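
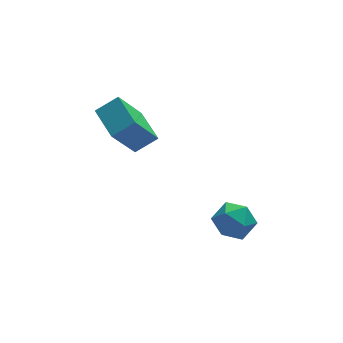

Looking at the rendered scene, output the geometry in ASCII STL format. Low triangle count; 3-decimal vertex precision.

solid 
facet normal -0.487 -0.281 0.827
outer loop
vertex 0.063 0.103 1.169
vertex -0.203 1.357 1.438
vertex -0.727 0.04 0.683
endloop
endfacet
facet normal 0.203 -0.957 -0.206
outer loop
vertex 0.143 0.543 -0.798
vertex 0.063 0.103 1.169
vertex -0.727 0.04 0.683
endloop
endfacet
facet normal -0.486 -0.281 0.828
outer loop
vertex -0.727 0.04 0.683
vertex -0.203 1.357 1.438
vertex -0.993 1.294 0.953
endloop
endfacet
facet normal -0.850 -0.068 -0.522
outer loop
vertex -0.993 1.294 0.953
vertex 0.143 0.543 -0.798
vertex -0.727 0.04 0.683
endloop
endfacet
facet normal 0.850 0.068 0.522
outer loop
vertex 0.063 0.103 1.169
vertex 0.667 1.86 -0.043
vertex -0.203 1.357 1.438
endloop
endfacet
facet normal 0.203 -0.957 -0.206
outer loop
vertex 0.933 0.606 -0.313
vertex 0.063 0.103 1.169
vertex 0.143 0.543 -0.798
endloop
endfacet
facet normal 0.850 0.068 0.522
outer loop
vertex 0.933 0.606 -0.313
vertex 0.667 1.86 -0.043
vertex 0.063 0.103 1.169
endloop
endfacet
facet normal -0.203 0.957 0.206
outer loop
vertex -0.203 1.357 1.438
vertex 0.667 1.86 -0.043
vertex -0.993 1.294 0.953
endloop
endfacet
facet normal -0.850 -0.068 -0.522
outer loop
vertex -0.123 1.797 -0.529
vertex 0.143 0.543 -0.798
vertex -0.993 1.294 0.953
endloop
endfacet
facet normal -0.203 0.957 0.206
outer loop
vertex -0.993 1.294 0.953
vertex 0.667 1.86 -0.043
vertex -0.123 1.797 -0.529
endloop
endfacet
facet normal 0.486 0.281 -0.828
outer loop
vertex -0.123 1.797 -0.529
vertex 0.933 0.606 -0.313
vertex 0.143 0.543 -0.798
endloop
endfacet
facet normal 0.486 0.281 -0.827
outer loop
vertex 0.667 1.86 -0.043
vertex 0.933 0.606 -0.313
vertex -0.123 1.797 -0.529
endloop
endfacet
facet normal 0.396 0.752 -0.527
outer loop
vertex 3.331 -1.211 -3.995
vertex 2.81 -0.704 -3.663
vertex 3.518 -0.833 -3.316
endloop
endfacet
facet normal 0.888 0.253 -0.385
outer loop
vertex 3.331 -1.211 -3.995
vertex 3.518 -0.833 -3.316
vertex 3.699 -1.606 -3.406
endloop
endfacet
facet normal 0.660 -0.365 -0.657
outer loop
vertex 3.331 -1.211 -3.995
vertex 3.699 -1.606 -3.406
vertex 3.104 -1.954 -3.81
endloop
endfacet
facet normal 0.027 -0.249 -0.968
outer loop
vertex 3.331 -1.211 -3.995
vertex 3.104 -1.954 -3.81
vertex 2.554 -1.396 -3.969
endloop
endfacet
facet normal -0.135 0.442 -0.887
outer loop
vertex 3.331 -1.211 -3.995
vertex 2.554 -1.396 -3.969
vertex 2.81 -0.704 -3.663
endloop
endfacet
facet normal 0.929 0.180 0.324
outer loop
vertex 3.699 -1.606 -3.406
vertex 3.518 -0.833 -3.316
vertex 3.406 -1.344 -2.711
endloop
endfacet
facet normal 0.134 0.987 0.094
outer loop
vertex 3.518 -0.833 -3.316
vertex 2.81 -0.704 -3.663
vertex 2.856 -0.786 -2.87
endloop
endfacet
facet normal -0.726 0.484 -0.489
outer loop
vertex 2.81 -0.704 -3.663
vertex 2.554 -1.396 -3.969
vertex 2.261 -1.134 -3.274
endloop
endfacet
facet normal -0.463 -0.633 -0.620
outer loop
vertex 2.554 -1.396 -3.969
vertex 3.104 -1.954 -3.81
vertex 2.442 -1.907 -3.364
endloop
endfacet
facet normal 0.560 -0.820 -0.117
outer loop
vertex 3.104 -1.954 -3.81
vertex 3.699 -1.606 -3.406
vertex 3.15 -2.036 -3.017
endloop
endfacet
facet normal -0.027 0.249 0.968
outer loop
vertex 2.629 -1.529 -2.685
vertex 3.406 -1.344 -2.711
vertex 2.856 -0.786 -2.87
endloop
endfacet
facet normal -0.660 0.365 0.657
outer loop
vertex 2.629 -1.529 -2.685
vertex 2.856 -0.786 -2.87
vertex 2.261 -1.134 -3.274
endloop
endfacet
facet normal -0.888 -0.253 0.385
outer loop
vertex 2.629 -1.529 -2.685
vertex 2.261 -1.134 -3.274
vertex 2.442 -1.907 -3.364
endloop
endfacet
facet normal -0.396 -0.752 0.527
outer loop
vertex 2.629 -1.529 -2.685
vertex 2.442 -1.907 -3.364
vertex 3.15 -2.036 -3.017
endloop
endfacet
facet normal 0.135 -0.442 0.887
outer loop
vertex 2.629 -1.529 -2.685
vertex 3.15 -2.036 -3.017
vertex 3.406 -1.344 -2.711
endloop
endfacet
facet normal 0.463 0.633 0.620
outer loop
vertex 2.856 -0.786 -2.87
vertex 3.406 -1.344 -2.711
vertex 3.518 -0.833 -3.316
endloop
endfacet
facet normal -0.560 0.820 0.117
outer loop
vertex 2.261 -1.134 -3.274
vertex 2.856 -0.786 -2.87
vertex 2.81 -0.704 -3.663
endloop
endfacet
facet normal -0.929 -0.180 -0.324
outer loop
vertex 2.442 -1.907 -3.364
vertex 2.261 -1.134 -3.274
vertex 2.554 -1.396 -3.969
endloop
endfacet
facet normal -0.134 -0.987 -0.094
outer loop
vertex 3.15 -2.036 -3.017
vertex 2.442 -1.907 -3.364
vertex 3.104 -1.954 -3.81
endloop
endfacet
facet normal 0.726 -0.484 0.489
outer loop
vertex 3.406 -1.344 -2.711
vertex 3.15 -2.036 -3.017
vertex 3.699 -1.606 -3.406
endloop
endfacet

endsolid


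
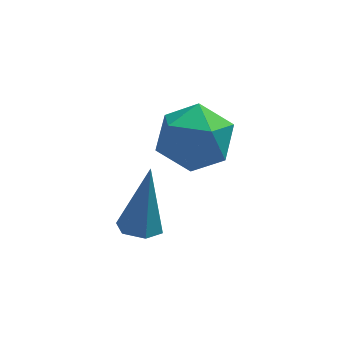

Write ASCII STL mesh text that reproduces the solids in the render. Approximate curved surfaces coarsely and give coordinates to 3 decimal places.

solid 
facet normal -0.171 -0.296 -0.940
outer loop
vertex 1.835 1.147 -3.037
vertex 1.427 0.824 -2.861
vertex 1.323 1.344 -3.006
endloop
endfacet
facet normal 0.353 0.932 -0.085
outer loop
vertex 1.835 1.147 -3.037
vertex 1.323 1.344 -3.006
vertex 1.733 1.356 -1.179
endloop
endfacet
facet normal -0.171 -0.296 -0.940
outer loop
vertex 1.323 1.344 -3.006
vertex 1.427 0.824 -2.861
vertex 0.914 1.021 -2.83
endloop
endfacet
facet normal -0.581 0.804 0.125
outer loop
vertex 1.323 1.344 -3.006
vertex 0.914 1.021 -2.83
vertex 1.733 1.356 -1.179
endloop
endfacet
facet normal -0.171 -0.298 -0.939
outer loop
vertex 0.914 1.021 -2.83
vertex 1.427 0.824 -2.861
vertex 1.018 0.501 -2.684
endloop
endfacet
facet normal -0.890 -0.051 0.452
outer loop
vertex 0.914 1.021 -2.83
vertex 1.018 0.501 -2.684
vertex 1.733 1.356 -1.179
endloop
endfacet
facet normal -0.171 -0.298 -0.939
outer loop
vertex 1.018 0.501 -2.684
vertex 1.427 0.824 -2.861
vertex 1.531 0.304 -2.715
endloop
endfacet
facet normal -0.265 -0.779 0.568
outer loop
vertex 1.018 0.501 -2.684
vertex 1.531 0.304 -2.715
vertex 1.733 1.356 -1.179
endloop
endfacet
facet normal -0.171 -0.298 -0.939
outer loop
vertex 1.531 0.304 -2.715
vertex 1.427 0.824 -2.861
vertex 1.939 0.627 -2.892
endloop
endfacet
facet normal 0.670 -0.651 0.357
outer loop
vertex 1.531 0.304 -2.715
vertex 1.939 0.627 -2.892
vertex 1.733 1.356 -1.179
endloop
endfacet
facet normal -0.171 -0.296 -0.940
outer loop
vertex 1.939 0.627 -2.892
vertex 1.427 0.824 -2.861
vertex 1.835 1.147 -3.037
endloop
endfacet
facet normal 0.978 0.204 0.031
outer loop
vertex 1.939 0.627 -2.892
vertex 1.835 1.147 -3.037
vertex 1.733 1.356 -1.179
endloop
endfacet
facet normal -0.947 0.149 0.284
outer loop
vertex 1.972 3.1 -2.234
vertex 2.259 3.022 -1.236
vertex 2.263 3.95 -1.708
endloop
endfacet
facet normal -0.811 0.483 -0.332
outer loop
vertex 1.972 3.1 -2.234
vertex 2.263 3.95 -1.708
vertex 2.581 3.81 -2.689
endloop
endfacet
facet normal -0.594 -0.006 -0.804
outer loop
vertex 1.972 3.1 -2.234
vertex 2.581 3.81 -2.689
vertex 2.774 2.796 -2.824
endloop
endfacet
facet normal -0.597 -0.642 -0.481
outer loop
vertex 1.972 3.1 -2.234
vertex 2.774 2.796 -2.824
vertex 2.575 2.309 -1.926
endloop
endfacet
facet normal -0.815 -0.547 0.192
outer loop
vertex 1.972 3.1 -2.234
vertex 2.575 2.309 -1.926
vertex 2.259 3.022 -1.236
endloop
endfacet
facet normal -0.271 0.937 -0.221
outer loop
vertex 2.581 3.81 -2.689
vertex 2.263 3.95 -1.708
vertex 3.245 4.171 -1.974
endloop
endfacet
facet normal -0.491 0.397 0.776
outer loop
vertex 2.263 3.95 -1.708
vertex 2.259 3.022 -1.236
vertex 3.046 3.684 -1.076
endloop
endfacet
facet normal -0.278 -0.729 0.626
outer loop
vertex 2.259 3.022 -1.236
vertex 2.575 2.309 -1.926
vertex 3.239 2.67 -1.211
endloop
endfacet
facet normal 0.073 -0.883 -0.463
outer loop
vertex 2.575 2.309 -1.926
vertex 2.774 2.796 -2.824
vertex 3.557 2.53 -2.192
endloop
endfacet
facet normal 0.078 0.146 -0.986
outer loop
vertex 2.774 2.796 -2.824
vertex 2.581 3.81 -2.689
vertex 3.561 3.458 -2.664
endloop
endfacet
facet normal 0.597 0.642 0.481
outer loop
vertex 3.848 3.38 -1.666
vertex 3.245 4.171 -1.974
vertex 3.046 3.684 -1.076
endloop
endfacet
facet normal 0.594 0.006 0.804
outer loop
vertex 3.848 3.38 -1.666
vertex 3.046 3.684 -1.076
vertex 3.239 2.67 -1.211
endloop
endfacet
facet normal 0.811 -0.483 0.332
outer loop
vertex 3.848 3.38 -1.666
vertex 3.239 2.67 -1.211
vertex 3.557 2.53 -2.192
endloop
endfacet
facet normal 0.947 -0.149 -0.284
outer loop
vertex 3.848 3.38 -1.666
vertex 3.557 2.53 -2.192
vertex 3.561 3.458 -2.664
endloop
endfacet
facet normal 0.815 0.547 -0.192
outer loop
vertex 3.848 3.38 -1.666
vertex 3.561 3.458 -2.664
vertex 3.245 4.171 -1.974
endloop
endfacet
facet normal -0.073 0.883 0.463
outer loop
vertex 3.046 3.684 -1.076
vertex 3.245 4.171 -1.974
vertex 2.263 3.95 -1.708
endloop
endfacet
facet normal -0.078 -0.146 0.986
outer loop
vertex 3.239 2.67 -1.211
vertex 3.046 3.684 -1.076
vertex 2.259 3.022 -1.236
endloop
endfacet
facet normal 0.271 -0.937 0.221
outer loop
vertex 3.557 2.53 -2.192
vertex 3.239 2.67 -1.211
vertex 2.575 2.309 -1.926
endloop
endfacet
facet normal 0.491 -0.397 -0.776
outer loop
vertex 3.561 3.458 -2.664
vertex 3.557 2.53 -2.192
vertex 2.774 2.796 -2.824
endloop
endfacet
facet normal 0.278 0.729 -0.626
outer loop
vertex 3.245 4.171 -1.974
vertex 3.561 3.458 -2.664
vertex 2.581 3.81 -2.689
endloop
endfacet

endsolid


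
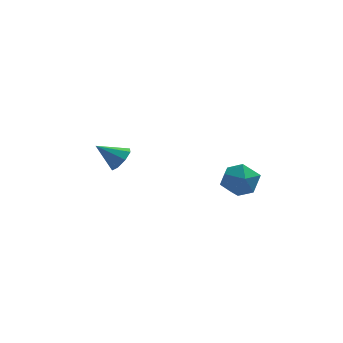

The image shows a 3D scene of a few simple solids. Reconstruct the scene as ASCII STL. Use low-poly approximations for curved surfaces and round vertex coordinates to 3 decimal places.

solid 
facet normal -0.165 0.981 0.100
outer loop
vertex 2.645 -1.922 -3.447
vertex 2.325 -2.056 -2.657
vertex 3.167 -1.904 -2.761
endloop
endfacet
facet normal 0.396 0.859 -0.324
outer loop
vertex 2.645 -1.922 -3.447
vertex 3.167 -1.904 -2.761
vertex 3.421 -2.295 -3.487
endloop
endfacet
facet normal 0.175 0.457 -0.872
outer loop
vertex 2.645 -1.922 -3.447
vertex 3.421 -2.295 -3.487
vertex 2.736 -2.689 -3.831
endloop
endfacet
facet normal -0.522 0.331 -0.786
outer loop
vertex 2.645 -1.922 -3.447
vertex 2.736 -2.689 -3.831
vertex 2.058 -2.541 -3.318
endloop
endfacet
facet normal -0.732 0.656 -0.185
outer loop
vertex 2.645 -1.922 -3.447
vertex 2.058 -2.541 -3.318
vertex 2.325 -2.056 -2.657
endloop
endfacet
facet normal 0.874 0.483 0.046
outer loop
vertex 3.421 -2.295 -3.487
vertex 3.167 -1.904 -2.761
vertex 3.582 -2.659 -2.722
endloop
endfacet
facet normal -0.032 0.680 0.732
outer loop
vertex 3.167 -1.904 -2.761
vertex 2.325 -2.056 -2.657
vertex 2.904 -2.511 -2.209
endloop
endfacet
facet normal -0.950 0.152 0.272
outer loop
vertex 2.325 -2.056 -2.657
vertex 2.058 -2.541 -3.318
vertex 2.219 -2.905 -2.553
endloop
endfacet
facet normal -0.610 -0.372 -0.699
outer loop
vertex 2.058 -2.541 -3.318
vertex 2.736 -2.689 -3.831
vertex 2.473 -3.296 -3.279
endloop
endfacet
facet normal 0.518 -0.167 -0.839
outer loop
vertex 2.736 -2.689 -3.831
vertex 3.421 -2.295 -3.487
vertex 3.315 -3.144 -3.383
endloop
endfacet
facet normal 0.522 -0.331 0.786
outer loop
vertex 2.995 -3.278 -2.593
vertex 3.582 -2.659 -2.722
vertex 2.904 -2.511 -2.209
endloop
endfacet
facet normal -0.175 -0.457 0.872
outer loop
vertex 2.995 -3.278 -2.593
vertex 2.904 -2.511 -2.209
vertex 2.219 -2.905 -2.553
endloop
endfacet
facet normal -0.396 -0.859 0.324
outer loop
vertex 2.995 -3.278 -2.593
vertex 2.219 -2.905 -2.553
vertex 2.473 -3.296 -3.279
endloop
endfacet
facet normal 0.165 -0.981 -0.100
outer loop
vertex 2.995 -3.278 -2.593
vertex 2.473 -3.296 -3.279
vertex 3.315 -3.144 -3.383
endloop
endfacet
facet normal 0.732 -0.656 0.185
outer loop
vertex 2.995 -3.278 -2.593
vertex 3.315 -3.144 -3.383
vertex 3.582 -2.659 -2.722
endloop
endfacet
facet normal 0.610 0.372 0.699
outer loop
vertex 2.904 -2.511 -2.209
vertex 3.582 -2.659 -2.722
vertex 3.167 -1.904 -2.761
endloop
endfacet
facet normal -0.518 0.167 0.839
outer loop
vertex 2.219 -2.905 -2.553
vertex 2.904 -2.511 -2.209
vertex 2.325 -2.056 -2.657
endloop
endfacet
facet normal -0.874 -0.483 -0.046
outer loop
vertex 2.473 -3.296 -3.279
vertex 2.219 -2.905 -2.553
vertex 2.058 -2.541 -3.318
endloop
endfacet
facet normal 0.032 -0.680 -0.732
outer loop
vertex 3.315 -3.144 -3.383
vertex 2.473 -3.296 -3.279
vertex 2.736 -2.689 -3.831
endloop
endfacet
facet normal 0.950 -0.152 -0.272
outer loop
vertex 3.582 -2.659 -2.722
vertex 3.315 -3.144 -3.383
vertex 3.421 -2.295 -3.487
endloop
endfacet
facet normal 0.798 0.004 -0.602
outer loop
vertex -1.52 0.61 -3.282
vertex -1.901 0.762 -3.786
vertex -1.568 1.101 -3.342
endloop
endfacet
facet normal 0.190 0.137 0.972
outer loop
vertex -1.52 0.61 -3.282
vertex -1.568 1.101 -3.342
vertex -2.899 0.758 -3.034
endloop
endfacet
facet normal 0.799 0.003 -0.602
outer loop
vertex -1.568 1.101 -3.342
vertex -1.901 0.762 -3.786
vertex -1.811 1.394 -3.663
endloop
endfacet
facet normal -0.029 0.727 0.686
outer loop
vertex -1.568 1.101 -3.342
vertex -1.811 1.394 -3.663
vertex -2.899 0.758 -3.034
endloop
endfacet
facet normal 0.799 0.003 -0.601
outer loop
vertex -1.811 1.394 -3.663
vertex -1.901 0.762 -3.786
vertex -2.106 1.317 -4.056
endloop
endfacet
facet normal -0.433 0.889 0.151
outer loop
vertex -1.811 1.394 -3.663
vertex -2.106 1.317 -4.056
vertex -2.899 0.758 -3.034
endloop
endfacet
facet normal 0.798 0.002 -0.603
outer loop
vertex -2.106 1.317 -4.056
vertex -1.901 0.762 -3.786
vertex -2.282 0.915 -4.29
endloop
endfacet
facet normal -0.785 0.530 -0.320
outer loop
vertex -2.106 1.317 -4.056
vertex -2.282 0.915 -4.29
vertex -2.899 0.758 -3.034
endloop
endfacet
facet normal 0.798 0.004 -0.602
outer loop
vertex -2.282 0.915 -4.29
vertex -1.901 0.762 -3.786
vertex -2.234 0.423 -4.23
endloop
endfacet
facet normal -0.882 -0.141 -0.451
outer loop
vertex -2.282 0.915 -4.29
vertex -2.234 0.423 -4.23
vertex -2.899 0.758 -3.034
endloop
endfacet
facet normal 0.799 0.003 -0.602
outer loop
vertex -2.234 0.423 -4.23
vertex -1.901 0.762 -3.786
vertex -1.991 0.13 -3.909
endloop
endfacet
facet normal -0.663 -0.730 -0.164
outer loop
vertex -2.234 0.423 -4.23
vertex -1.991 0.13 -3.909
vertex -2.899 0.758 -3.034
endloop
endfacet
facet normal 0.798 0.004 -0.603
outer loop
vertex -1.991 0.13 -3.909
vertex -1.901 0.762 -3.786
vertex -1.695 0.208 -3.517
endloop
endfacet
facet normal -0.258 -0.892 0.372
outer loop
vertex -1.991 0.13 -3.909
vertex -1.695 0.208 -3.517
vertex -2.899 0.758 -3.034
endloop
endfacet
facet normal 0.798 0.004 -0.602
outer loop
vertex -1.695 0.208 -3.517
vertex -1.901 0.762 -3.786
vertex -1.52 0.61 -3.282
endloop
endfacet
facet normal 0.094 -0.533 0.841
outer loop
vertex -1.695 0.208 -3.517
vertex -1.52 0.61 -3.282
vertex -2.899 0.758 -3.034
endloop
endfacet

endsolid


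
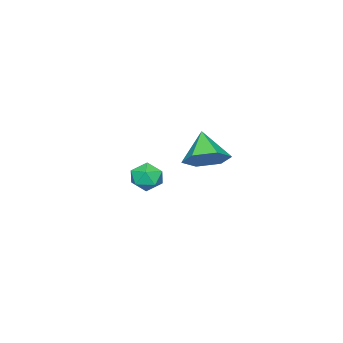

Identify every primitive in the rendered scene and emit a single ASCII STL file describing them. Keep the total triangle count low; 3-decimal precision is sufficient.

solid 
facet normal 0.517 0.466 -0.718
outer loop
vertex -1.671 -2.881 -4.192
vertex -2.197 -2.056 -4.036
vertex -1.359 -2.211 -3.533
endloop
endfacet
facet normal 0.439 -0.726 0.530
outer loop
vertex -1.671 -2.881 -4.192
vertex -1.359 -2.211 -3.533
vertex -2.983 -2.764 -2.944
endloop
endfacet
facet normal 0.517 0.465 -0.718
outer loop
vertex -1.359 -2.211 -3.533
vertex -2.197 -2.056 -4.036
vertex -1.884 -1.387 -3.377
endloop
endfacet
facet normal 0.331 0.032 0.943
outer loop
vertex -1.359 -2.211 -3.533
vertex -1.884 -1.387 -3.377
vertex -2.983 -2.764 -2.944
endloop
endfacet
facet normal 0.517 0.466 -0.718
outer loop
vertex -1.884 -1.387 -3.377
vertex -2.197 -2.056 -4.036
vertex -2.723 -1.232 -3.88
endloop
endfacet
facet normal -0.362 0.530 0.767
outer loop
vertex -1.884 -1.387 -3.377
vertex -2.723 -1.232 -3.88
vertex -2.983 -2.764 -2.944
endloop
endfacet
facet normal 0.516 0.466 -0.719
outer loop
vertex -2.723 -1.232 -3.88
vertex -2.197 -2.056 -4.036
vertex -3.036 -1.902 -4.539
endloop
endfacet
facet normal -0.947 0.269 0.177
outer loop
vertex -2.723 -1.232 -3.88
vertex -3.036 -1.902 -4.539
vertex -2.983 -2.764 -2.944
endloop
endfacet
facet normal 0.516 0.466 -0.719
outer loop
vertex -3.036 -1.902 -4.539
vertex -2.197 -2.056 -4.036
vertex -2.51 -2.726 -4.695
endloop
endfacet
facet normal -0.839 -0.490 -0.237
outer loop
vertex -3.036 -1.902 -4.539
vertex -2.51 -2.726 -4.695
vertex -2.983 -2.764 -2.944
endloop
endfacet
facet normal 0.517 0.465 -0.719
outer loop
vertex -2.51 -2.726 -4.695
vertex -2.197 -2.056 -4.036
vertex -1.671 -2.881 -4.192
endloop
endfacet
facet normal -0.146 -0.987 -0.061
outer loop
vertex -2.51 -2.726 -4.695
vertex -1.671 -2.881 -4.192
vertex -2.983 -2.764 -2.944
endloop
endfacet
facet normal 0.034 0.426 0.904
outer loop
vertex 2.43 -1.154 -2.641
vertex 2.439 -1.792 -2.341
vertex 3.045 -1.475 -2.513
endloop
endfacet
facet normal 0.351 0.839 0.417
outer loop
vertex 2.43 -1.154 -2.641
vertex 3.045 -1.475 -2.513
vertex 2.946 -1.132 -3.12
endloop
endfacet
facet normal -0.126 0.988 -0.091
outer loop
vertex 2.43 -1.154 -2.641
vertex 2.946 -1.132 -3.12
vertex 2.28 -1.236 -3.324
endloop
endfacet
facet normal -0.742 0.665 0.083
outer loop
vertex 2.43 -1.154 -2.641
vertex 2.28 -1.236 -3.324
vertex 1.967 -1.645 -2.842
endloop
endfacet
facet normal -0.641 0.319 0.698
outer loop
vertex 2.43 -1.154 -2.641
vertex 1.967 -1.645 -2.842
vertex 2.439 -1.792 -2.341
endloop
endfacet
facet normal 0.879 0.462 0.118
outer loop
vertex 2.946 -1.132 -3.12
vertex 3.045 -1.475 -2.513
vertex 3.273 -1.755 -3.118
endloop
endfacet
facet normal 0.366 -0.207 0.907
outer loop
vertex 3.045 -1.475 -2.513
vertex 2.439 -1.792 -2.341
vertex 2.96 -2.164 -2.636
endloop
endfacet
facet normal -0.726 -0.379 0.573
outer loop
vertex 2.439 -1.792 -2.341
vertex 1.967 -1.645 -2.842
vertex 2.294 -2.268 -2.84
endloop
endfacet
facet normal -0.888 0.185 -0.420
outer loop
vertex 1.967 -1.645 -2.842
vertex 2.28 -1.236 -3.324
vertex 2.195 -1.925 -3.447
endloop
endfacet
facet normal 0.105 0.704 -0.702
outer loop
vertex 2.28 -1.236 -3.324
vertex 2.946 -1.132 -3.12
vertex 2.801 -1.608 -3.619
endloop
endfacet
facet normal 0.742 -0.665 -0.083
outer loop
vertex 2.81 -2.246 -3.319
vertex 3.273 -1.755 -3.118
vertex 2.96 -2.164 -2.636
endloop
endfacet
facet normal 0.126 -0.988 0.091
outer loop
vertex 2.81 -2.246 -3.319
vertex 2.96 -2.164 -2.636
vertex 2.294 -2.268 -2.84
endloop
endfacet
facet normal -0.351 -0.839 -0.417
outer loop
vertex 2.81 -2.246 -3.319
vertex 2.294 -2.268 -2.84
vertex 2.195 -1.925 -3.447
endloop
endfacet
facet normal -0.034 -0.426 -0.904
outer loop
vertex 2.81 -2.246 -3.319
vertex 2.195 -1.925 -3.447
vertex 2.801 -1.608 -3.619
endloop
endfacet
facet normal 0.641 -0.319 -0.698
outer loop
vertex 2.81 -2.246 -3.319
vertex 2.801 -1.608 -3.619
vertex 3.273 -1.755 -3.118
endloop
endfacet
facet normal 0.888 -0.185 0.420
outer loop
vertex 2.96 -2.164 -2.636
vertex 3.273 -1.755 -3.118
vertex 3.045 -1.475 -2.513
endloop
endfacet
facet normal -0.105 -0.704 0.702
outer loop
vertex 2.294 -2.268 -2.84
vertex 2.96 -2.164 -2.636
vertex 2.439 -1.792 -2.341
endloop
endfacet
facet normal -0.879 -0.462 -0.118
outer loop
vertex 2.195 -1.925 -3.447
vertex 2.294 -2.268 -2.84
vertex 1.967 -1.645 -2.842
endloop
endfacet
facet normal -0.366 0.207 -0.907
outer loop
vertex 2.801 -1.608 -3.619
vertex 2.195 -1.925 -3.447
vertex 2.28 -1.236 -3.324
endloop
endfacet
facet normal 0.726 0.379 -0.573
outer loop
vertex 3.273 -1.755 -3.118
vertex 2.801 -1.608 -3.619
vertex 2.946 -1.132 -3.12
endloop
endfacet

endsolid


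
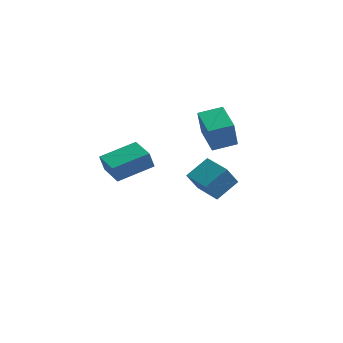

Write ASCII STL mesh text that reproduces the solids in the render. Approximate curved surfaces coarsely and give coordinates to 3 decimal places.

solid 
facet normal -0.524 -0.698 -0.488
outer loop
vertex -1.181 0.952 -3.139
vertex -2.465 1.997 -3.255
vertex -0.711 1.402 -4.287
endloop
endfacet
facet normal 0.774 -0.630 0.070
outer loop
vertex 0.085 2.463 -3.545
vertex -1.181 0.952 -3.139
vertex -0.711 1.402 -4.287
endloop
endfacet
facet normal -0.524 -0.698 -0.488
outer loop
vertex -0.711 1.402 -4.287
vertex -2.465 1.997 -3.255
vertex -1.995 2.447 -4.403
endloop
endfacet
facet normal 0.356 0.341 -0.870
outer loop
vertex -1.995 2.447 -4.403
vertex 0.085 2.463 -3.545
vertex -0.711 1.402 -4.287
endloop
endfacet
facet normal -0.356 -0.341 0.870
outer loop
vertex -1.181 0.952 -3.139
vertex -1.669 3.058 -2.513
vertex -2.465 1.997 -3.255
endloop
endfacet
facet normal 0.774 -0.630 0.070
outer loop
vertex -0.385 2.013 -2.397
vertex -1.181 0.952 -3.139
vertex 0.085 2.463 -3.545
endloop
endfacet
facet normal -0.356 -0.341 0.870
outer loop
vertex -0.385 2.013 -2.397
vertex -1.669 3.058 -2.513
vertex -1.181 0.952 -3.139
endloop
endfacet
facet normal -0.774 0.630 -0.070
outer loop
vertex -2.465 1.997 -3.255
vertex -1.669 3.058 -2.513
vertex -1.995 2.447 -4.403
endloop
endfacet
facet normal 0.356 0.341 -0.870
outer loop
vertex -1.199 3.508 -3.661
vertex 0.085 2.463 -3.545
vertex -1.995 2.447 -4.403
endloop
endfacet
facet normal -0.774 0.630 -0.070
outer loop
vertex -1.995 2.447 -4.403
vertex -1.669 3.058 -2.513
vertex -1.199 3.508 -3.661
endloop
endfacet
facet normal 0.524 0.698 0.488
outer loop
vertex -1.199 3.508 -3.661
vertex -0.385 2.013 -2.397
vertex 0.085 2.463 -3.545
endloop
endfacet
facet normal 0.524 0.698 0.488
outer loop
vertex -1.669 3.058 -2.513
vertex -0.385 2.013 -2.397
vertex -1.199 3.508 -3.661
endloop
endfacet
facet normal -0.659 0.747 -0.092
outer loop
vertex -5.17 -3.422 1.275
vertex -3.775 -2.136 1.725
vertex -4.953 -3.341 0.374
endloop
endfacet
facet normal -0.715 -0.659 -0.232
outer loop
vertex -3.945 -4.484 0.515
vertex -5.17 -3.422 1.275
vertex -4.953 -3.341 0.374
endloop
endfacet
facet normal -0.658 0.747 -0.092
outer loop
vertex -4.953 -3.341 0.374
vertex -3.775 -2.136 1.725
vertex -3.558 -2.056 0.824
endloop
endfacet
facet normal 0.233 0.086 -0.969
outer loop
vertex -3.558 -2.056 0.824
vertex -3.945 -4.484 0.515
vertex -4.953 -3.341 0.374
endloop
endfacet
facet normal -0.233 -0.086 0.969
outer loop
vertex -5.17 -3.422 1.275
vertex -2.767 -3.279 1.866
vertex -3.775 -2.136 1.725
endloop
endfacet
facet normal -0.715 -0.660 -0.231
outer loop
vertex -4.162 -4.564 1.416
vertex -5.17 -3.422 1.275
vertex -3.945 -4.484 0.515
endloop
endfacet
facet normal -0.233 -0.086 0.969
outer loop
vertex -4.162 -4.564 1.416
vertex -2.767 -3.279 1.866
vertex -5.17 -3.422 1.275
endloop
endfacet
facet normal 0.715 0.659 0.231
outer loop
vertex -3.775 -2.136 1.725
vertex -2.767 -3.279 1.866
vertex -3.558 -2.056 0.824
endloop
endfacet
facet normal 0.233 0.086 -0.969
outer loop
vertex -2.55 -3.198 0.965
vertex -3.945 -4.484 0.515
vertex -3.558 -2.056 0.824
endloop
endfacet
facet normal 0.715 0.660 0.232
outer loop
vertex -3.558 -2.056 0.824
vertex -2.767 -3.279 1.866
vertex -2.55 -3.198 0.965
endloop
endfacet
facet normal 0.659 -0.747 0.092
outer loop
vertex -2.55 -3.198 0.965
vertex -4.162 -4.564 1.416
vertex -3.945 -4.484 0.515
endloop
endfacet
facet normal 0.659 -0.747 0.091
outer loop
vertex -2.767 -3.279 1.866
vertex -4.162 -4.564 1.416
vertex -2.55 -3.198 0.965
endloop
endfacet
facet normal -0.841 -0.514 -0.169
outer loop
vertex -0.581 -0.943 2.279
vertex -1.506 0.503 2.489
vertex -0.459 -0.646 0.772
endloop
endfacet
facet normal 0.535 -0.836 -0.121
outer loop
vertex 0.626 0.017 0.991
vertex -0.581 -0.943 2.279
vertex -0.459 -0.646 0.772
endloop
endfacet
facet normal -0.841 -0.514 -0.169
outer loop
vertex -0.459 -0.646 0.772
vertex -1.506 0.503 2.489
vertex -1.385 0.801 0.983
endloop
endfacet
facet normal 0.079 0.193 -0.978
outer loop
vertex -1.385 0.801 0.983
vertex 0.626 0.017 0.991
vertex -0.459 -0.646 0.772
endloop
endfacet
facet normal -0.080 -0.193 0.978
outer loop
vertex -0.581 -0.943 2.279
vertex -0.421 1.166 2.708
vertex -1.506 0.503 2.489
endloop
endfacet
facet normal 0.534 -0.836 -0.123
outer loop
vertex 0.505 -0.281 2.497
vertex -0.581 -0.943 2.279
vertex 0.626 0.017 0.991
endloop
endfacet
facet normal -0.079 -0.193 0.978
outer loop
vertex 0.505 -0.281 2.497
vertex -0.421 1.166 2.708
vertex -0.581 -0.943 2.279
endloop
endfacet
facet normal -0.535 0.836 0.122
outer loop
vertex -1.506 0.503 2.489
vertex -0.421 1.166 2.708
vertex -1.385 0.801 0.983
endloop
endfacet
facet normal 0.079 0.193 -0.978
outer loop
vertex -0.299 1.463 1.201
vertex 0.626 0.017 0.991
vertex -1.385 0.801 0.983
endloop
endfacet
facet normal -0.534 0.836 0.122
outer loop
vertex -1.385 0.801 0.983
vertex -0.421 1.166 2.708
vertex -0.299 1.463 1.201
endloop
endfacet
facet normal 0.841 0.514 0.169
outer loop
vertex -0.299 1.463 1.201
vertex 0.505 -0.281 2.497
vertex 0.626 0.017 0.991
endloop
endfacet
facet normal 0.841 0.514 0.169
outer loop
vertex -0.421 1.166 2.708
vertex 0.505 -0.281 2.497
vertex -0.299 1.463 1.201
endloop
endfacet

endsolid


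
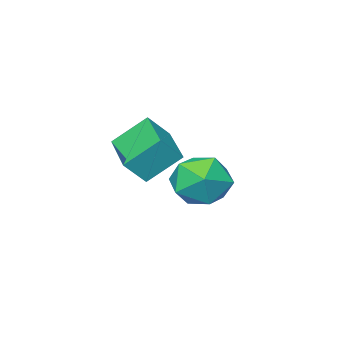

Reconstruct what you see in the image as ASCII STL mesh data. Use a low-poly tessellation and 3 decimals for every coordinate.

solid 
facet normal 0.367 0.332 0.869
outer loop
vertex -1.846 1.695 -0.603
vertex -2.782 1.132 0.007
vertex -1.714 0.516 -0.208
endloop
endfacet
facet normal 0.889 0.232 0.394
outer loop
vertex -1.846 1.695 -0.603
vertex -1.714 0.516 -0.208
vertex -1.298 0.846 -1.34
endloop
endfacet
facet normal 0.750 0.637 -0.176
outer loop
vertex -1.846 1.695 -0.603
vertex -1.298 0.846 -1.34
vertex -2.108 1.666 -1.826
endloop
endfacet
facet normal 0.142 0.988 -0.054
outer loop
vertex -1.846 1.695 -0.603
vertex -2.108 1.666 -1.826
vertex -3.025 1.843 -0.994
endloop
endfacet
facet normal -0.096 0.800 0.592
outer loop
vertex -1.846 1.695 -0.603
vertex -3.025 1.843 -0.994
vertex -2.782 1.132 0.007
endloop
endfacet
facet normal 0.872 -0.451 0.189
outer loop
vertex -1.298 0.846 -1.34
vertex -1.714 0.516 -0.208
vertex -1.895 -0.243 -1.186
endloop
endfacet
facet normal 0.026 -0.289 0.957
outer loop
vertex -1.714 0.516 -0.208
vertex -2.782 1.132 0.007
vertex -2.812 -0.066 -0.354
endloop
endfacet
facet normal -0.723 0.468 0.508
outer loop
vertex -2.782 1.132 0.007
vertex -3.025 1.843 -0.994
vertex -3.622 0.754 -0.84
endloop
endfacet
facet normal -0.338 0.773 -0.537
outer loop
vertex -3.025 1.843 -0.994
vertex -2.108 1.666 -1.826
vertex -3.206 1.084 -1.972
endloop
endfacet
facet normal 0.648 0.205 -0.734
outer loop
vertex -2.108 1.666 -1.826
vertex -1.298 0.846 -1.34
vertex -2.138 0.468 -2.187
endloop
endfacet
facet normal -0.142 -0.988 0.054
outer loop
vertex -3.074 -0.095 -1.577
vertex -1.895 -0.243 -1.186
vertex -2.812 -0.066 -0.354
endloop
endfacet
facet normal -0.750 -0.637 0.176
outer loop
vertex -3.074 -0.095 -1.577
vertex -2.812 -0.066 -0.354
vertex -3.622 0.754 -0.84
endloop
endfacet
facet normal -0.889 -0.232 -0.394
outer loop
vertex -3.074 -0.095 -1.577
vertex -3.622 0.754 -0.84
vertex -3.206 1.084 -1.972
endloop
endfacet
facet normal -0.367 -0.332 -0.869
outer loop
vertex -3.074 -0.095 -1.577
vertex -3.206 1.084 -1.972
vertex -2.138 0.468 -2.187
endloop
endfacet
facet normal 0.096 -0.800 -0.592
outer loop
vertex -3.074 -0.095 -1.577
vertex -2.138 0.468 -2.187
vertex -1.895 -0.243 -1.186
endloop
endfacet
facet normal 0.338 -0.773 0.537
outer loop
vertex -2.812 -0.066 -0.354
vertex -1.895 -0.243 -1.186
vertex -1.714 0.516 -0.208
endloop
endfacet
facet normal -0.648 -0.205 0.734
outer loop
vertex -3.622 0.754 -0.84
vertex -2.812 -0.066 -0.354
vertex -2.782 1.132 0.007
endloop
endfacet
facet normal -0.872 0.451 -0.189
outer loop
vertex -3.206 1.084 -1.972
vertex -3.622 0.754 -0.84
vertex -3.025 1.843 -0.994
endloop
endfacet
facet normal -0.026 0.289 -0.957
outer loop
vertex -2.138 0.468 -2.187
vertex -3.206 1.084 -1.972
vertex -2.108 1.666 -1.826
endloop
endfacet
facet normal 0.723 -0.468 -0.508
outer loop
vertex -1.895 -0.243 -1.186
vertex -2.138 0.468 -2.187
vertex -1.298 0.846 -1.34
endloop
endfacet
facet normal -0.648 0.204 -0.734
outer loop
vertex -0.75 1.229 1.598
vertex 0.173 3.068 1.294
vertex 0.228 0.565 0.55
endloop
endfacet
facet normal -0.444 -0.884 0.146
outer loop
vertex 0.967 0.332 1.386
vertex -0.75 1.229 1.598
vertex 0.228 0.565 0.55
endloop
endfacet
facet normal -0.648 0.204 -0.734
outer loop
vertex 0.228 0.565 0.55
vertex 0.173 3.068 1.294
vertex 1.151 2.403 0.246
endloop
endfacet
facet normal 0.618 -0.420 -0.664
outer loop
vertex 1.151 2.403 0.246
vertex 0.967 0.332 1.386
vertex 0.228 0.565 0.55
endloop
endfacet
facet normal -0.619 0.420 0.664
outer loop
vertex -0.75 1.229 1.598
vertex 0.912 2.835 2.13
vertex 0.173 3.068 1.294
endloop
endfacet
facet normal -0.444 -0.884 0.147
outer loop
vertex -0.011 0.997 2.434
vertex -0.75 1.229 1.598
vertex 0.967 0.332 1.386
endloop
endfacet
facet normal -0.619 0.420 0.664
outer loop
vertex -0.011 0.997 2.434
vertex 0.912 2.835 2.13
vertex -0.75 1.229 1.598
endloop
endfacet
facet normal 0.444 0.884 -0.146
outer loop
vertex 0.173 3.068 1.294
vertex 0.912 2.835 2.13
vertex 1.151 2.403 0.246
endloop
endfacet
facet normal 0.619 -0.420 -0.664
outer loop
vertex 1.89 2.171 1.082
vertex 0.967 0.332 1.386
vertex 1.151 2.403 0.246
endloop
endfacet
facet normal 0.443 0.884 -0.147
outer loop
vertex 1.151 2.403 0.246
vertex 0.912 2.835 2.13
vertex 1.89 2.171 1.082
endloop
endfacet
facet normal 0.648 -0.204 0.734
outer loop
vertex 1.89 2.171 1.082
vertex -0.011 0.997 2.434
vertex 0.967 0.332 1.386
endloop
endfacet
facet normal 0.648 -0.204 0.734
outer loop
vertex 0.912 2.835 2.13
vertex -0.011 0.997 2.434
vertex 1.89 2.171 1.082
endloop
endfacet

endsolid


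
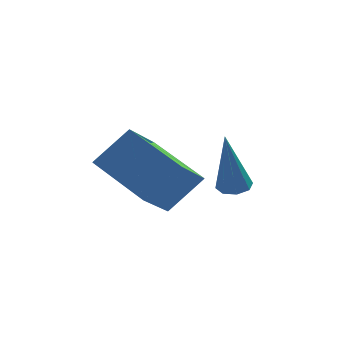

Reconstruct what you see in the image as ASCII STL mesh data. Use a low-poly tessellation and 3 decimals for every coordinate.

solid 
facet normal 0.147 0.223 -0.964
outer loop
vertex -0.361 0.099 -3.489
vertex -0.865 0.095 -3.567
vertex -0.524 0.449 -3.433
endloop
endfacet
facet normal 0.843 0.324 0.429
outer loop
vertex -0.361 0.099 -3.489
vertex -0.524 0.449 -3.433
vertex -1.175 -0.375 -1.533
endloop
endfacet
facet normal 0.147 0.223 -0.964
outer loop
vertex -0.524 0.449 -3.433
vertex -0.865 0.095 -3.567
vertex -0.886 0.592 -3.455
endloop
endfacet
facet normal 0.301 0.833 0.464
outer loop
vertex -0.524 0.449 -3.433
vertex -0.886 0.592 -3.455
vertex -1.175 -0.375 -1.533
endloop
endfacet
facet normal 0.147 0.223 -0.964
outer loop
vertex -0.886 0.592 -3.455
vertex -0.865 0.095 -3.567
vertex -1.236 0.443 -3.543
endloop
endfacet
facet normal -0.440 0.827 0.350
outer loop
vertex -0.886 0.592 -3.455
vertex -1.236 0.443 -3.543
vertex -1.175 -0.375 -1.533
endloop
endfacet
facet normal 0.147 0.224 -0.963
outer loop
vertex -1.236 0.443 -3.543
vertex -0.865 0.095 -3.567
vertex -1.369 0.091 -3.645
endloop
endfacet
facet normal -0.938 0.310 0.155
outer loop
vertex -1.236 0.443 -3.543
vertex -1.369 0.091 -3.645
vertex -1.175 -0.375 -1.533
endloop
endfacet
facet normal 0.147 0.222 -0.964
outer loop
vertex -1.369 0.091 -3.645
vertex -0.865 0.095 -3.567
vertex -1.206 -0.26 -3.701
endloop
endfacet
facet normal -0.908 -0.420 -0.009
outer loop
vertex -1.369 0.091 -3.645
vertex -1.206 -0.26 -3.701
vertex -1.175 -0.375 -1.533
endloop
endfacet
facet normal 0.149 0.221 -0.964
outer loop
vertex -1.206 -0.26 -3.701
vertex -0.865 0.095 -3.567
vertex -0.844 -0.403 -3.678
endloop
endfacet
facet normal -0.365 -0.930 -0.044
outer loop
vertex -1.206 -0.26 -3.701
vertex -0.844 -0.403 -3.678
vertex -1.175 -0.375 -1.533
endloop
endfacet
facet normal 0.146 0.221 -0.964
outer loop
vertex -0.844 -0.403 -3.678
vertex -0.865 0.095 -3.567
vertex -0.494 -0.254 -3.591
endloop
endfacet
facet normal 0.376 -0.924 0.070
outer loop
vertex -0.844 -0.403 -3.678
vertex -0.494 -0.254 -3.591
vertex -1.175 -0.375 -1.533
endloop
endfacet
facet normal 0.147 0.223 -0.964
outer loop
vertex -0.494 -0.254 -3.591
vertex -0.865 0.095 -3.567
vertex -0.361 0.099 -3.489
endloop
endfacet
facet normal 0.874 -0.406 0.265
outer loop
vertex -0.494 -0.254 -3.591
vertex -0.361 0.099 -3.489
vertex -1.175 -0.375 -1.533
endloop
endfacet
facet normal -0.616 0.685 0.389
outer loop
vertex -3.734 -1.591 -0.715
vertex -3.048 -0.433 -1.67
vertex -4.691 -1.869 -1.741
endloop
endfacet
facet normal -0.416 -0.701 0.578
outer loop
vertex -3.472 -3.227 -2.51
vertex -3.734 -1.591 -0.715
vertex -4.691 -1.869 -1.741
endloop
endfacet
facet normal -0.616 0.686 0.388
outer loop
vertex -4.691 -1.869 -1.741
vertex -3.048 -0.433 -1.67
vertex -4.005 -0.712 -2.696
endloop
endfacet
facet normal -0.669 -0.195 -0.717
outer loop
vertex -4.005 -0.712 -2.696
vertex -3.472 -3.227 -2.51
vertex -4.691 -1.869 -1.741
endloop
endfacet
facet normal 0.669 0.195 0.717
outer loop
vertex -3.734 -1.591 -0.715
vertex -1.829 -1.791 -2.439
vertex -3.048 -0.433 -1.67
endloop
endfacet
facet normal -0.416 -0.702 0.579
outer loop
vertex -2.515 -2.948 -1.484
vertex -3.734 -1.591 -0.715
vertex -3.472 -3.227 -2.51
endloop
endfacet
facet normal 0.669 0.195 0.717
outer loop
vertex -2.515 -2.948 -1.484
vertex -1.829 -1.791 -2.439
vertex -3.734 -1.591 -0.715
endloop
endfacet
facet normal 0.416 0.701 -0.579
outer loop
vertex -3.048 -0.433 -1.67
vertex -1.829 -1.791 -2.439
vertex -4.005 -0.712 -2.696
endloop
endfacet
facet normal -0.669 -0.195 -0.717
outer loop
vertex -2.786 -2.069 -3.465
vertex -3.472 -3.227 -2.51
vertex -4.005 -0.712 -2.696
endloop
endfacet
facet normal 0.416 0.702 -0.578
outer loop
vertex -4.005 -0.712 -2.696
vertex -1.829 -1.791 -2.439
vertex -2.786 -2.069 -3.465
endloop
endfacet
facet normal 0.616 -0.685 -0.388
outer loop
vertex -2.786 -2.069 -3.465
vertex -2.515 -2.948 -1.484
vertex -3.472 -3.227 -2.51
endloop
endfacet
facet normal 0.616 -0.686 -0.388
outer loop
vertex -1.829 -1.791 -2.439
vertex -2.515 -2.948 -1.484
vertex -2.786 -2.069 -3.465
endloop
endfacet

endsolid


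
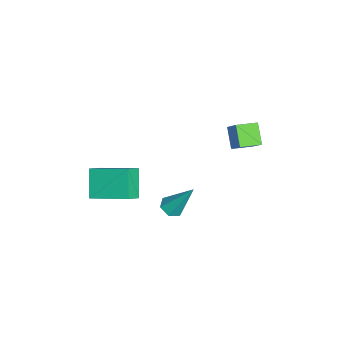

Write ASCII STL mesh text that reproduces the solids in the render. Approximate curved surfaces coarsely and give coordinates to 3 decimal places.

solid 
facet normal -0.698 -0.220 0.681
outer loop
vertex -2.206 3.018 1.402
vertex -2.641 4.01 1.276
vertex -2.979 2.56 0.462
endloop
endfacet
facet normal 0.398 -0.910 0.116
outer loop
vertex -2.119 2.83 -0.376
vertex -2.206 3.018 1.402
vertex -2.979 2.56 0.462
endloop
endfacet
facet normal -0.699 -0.219 0.681
outer loop
vertex -2.979 2.56 0.462
vertex -2.641 4.01 1.276
vertex -3.413 3.552 0.336
endloop
endfacet
facet normal -0.594 -0.352 -0.723
outer loop
vertex -3.413 3.552 0.336
vertex -2.119 2.83 -0.376
vertex -2.979 2.56 0.462
endloop
endfacet
facet normal 0.594 0.352 0.723
outer loop
vertex -2.206 3.018 1.402
vertex -1.781 4.28 0.438
vertex -2.641 4.01 1.276
endloop
endfacet
facet normal 0.399 -0.910 0.116
outer loop
vertex -1.347 3.288 0.564
vertex -2.206 3.018 1.402
vertex -2.119 2.83 -0.376
endloop
endfacet
facet normal 0.595 0.352 0.723
outer loop
vertex -1.347 3.288 0.564
vertex -1.781 4.28 0.438
vertex -2.206 3.018 1.402
endloop
endfacet
facet normal -0.399 0.910 -0.116
outer loop
vertex -2.641 4.01 1.276
vertex -1.781 4.28 0.438
vertex -3.413 3.552 0.336
endloop
endfacet
facet normal -0.594 -0.352 -0.723
outer loop
vertex -2.554 3.822 -0.502
vertex -2.119 2.83 -0.376
vertex -3.413 3.552 0.336
endloop
endfacet
facet normal -0.399 0.910 -0.115
outer loop
vertex -3.413 3.552 0.336
vertex -1.781 4.28 0.438
vertex -2.554 3.822 -0.502
endloop
endfacet
facet normal 0.699 0.220 -0.681
outer loop
vertex -2.554 3.822 -0.502
vertex -1.347 3.288 0.564
vertex -2.119 2.83 -0.376
endloop
endfacet
facet normal 0.699 0.219 -0.681
outer loop
vertex -1.781 4.28 0.438
vertex -1.347 3.288 0.564
vertex -2.554 3.822 -0.502
endloop
endfacet
facet normal -0.130 -0.511 -0.850
outer loop
vertex 1.093 0.735 -2.569
vertex 0.775 0.302 -2.26
vertex 0.478 0.787 -2.506
endloop
endfacet
facet normal 0.051 0.957 -0.287
outer loop
vertex 1.093 0.735 -2.569
vertex 0.478 0.787 -2.506
vertex 1.045 1.358 -0.5
endloop
endfacet
facet normal -0.130 -0.511 -0.850
outer loop
vertex 0.478 0.787 -2.506
vertex 0.775 0.302 -2.26
vertex 0.16 0.354 -2.197
endloop
endfacet
facet normal -0.788 0.613 0.048
outer loop
vertex 0.478 0.787 -2.506
vertex 0.16 0.354 -2.197
vertex 1.045 1.358 -0.5
endloop
endfacet
facet normal -0.130 -0.511 -0.849
outer loop
vertex 0.16 0.354 -2.197
vertex 0.775 0.302 -2.26
vertex 0.457 -0.132 -1.95
endloop
endfacet
facet normal -0.808 -0.215 0.549
outer loop
vertex 0.16 0.354 -2.197
vertex 0.457 -0.132 -1.95
vertex 1.045 1.358 -0.5
endloop
endfacet
facet normal -0.132 -0.511 -0.850
outer loop
vertex 0.457 -0.132 -1.95
vertex 0.775 0.302 -2.26
vertex 1.072 -0.184 -2.014
endloop
endfacet
facet normal 0.015 -0.700 0.714
outer loop
vertex 0.457 -0.132 -1.95
vertex 1.072 -0.184 -2.014
vertex 1.045 1.358 -0.5
endloop
endfacet
facet normal -0.131 -0.510 -0.850
outer loop
vertex 1.072 -0.184 -2.014
vertex 0.775 0.302 -2.26
vertex 1.39 0.249 -2.323
endloop
endfacet
facet normal 0.854 -0.357 0.379
outer loop
vertex 1.072 -0.184 -2.014
vertex 1.39 0.249 -2.323
vertex 1.045 1.358 -0.5
endloop
endfacet
facet normal -0.131 -0.510 -0.850
outer loop
vertex 1.39 0.249 -2.323
vertex 0.775 0.302 -2.26
vertex 1.093 0.735 -2.569
endloop
endfacet
facet normal 0.873 0.472 -0.122
outer loop
vertex 1.39 0.249 -2.323
vertex 1.093 0.735 -2.569
vertex 1.045 1.358 -0.5
endloop
endfacet
facet normal -0.679 -0.083 0.729
outer loop
vertex 1.014 -1.651 0.721
vertex 0.364 -1.243 0.162
vertex 0.462 -3.531 -0.008
endloop
endfacet
facet normal 0.685 -0.429 0.589
outer loop
vertex 1.556 -3.397 -1.182
vertex 1.014 -1.651 0.721
vertex 0.462 -3.531 -0.008
endloop
endfacet
facet normal -0.679 -0.083 0.729
outer loop
vertex 0.462 -3.531 -0.008
vertex 0.364 -1.243 0.162
vertex -0.188 -3.123 -0.567
endloop
endfacet
facet normal -0.264 -0.899 -0.349
outer loop
vertex -0.188 -3.123 -0.567
vertex 1.556 -3.397 -1.182
vertex 0.462 -3.531 -0.008
endloop
endfacet
facet normal 0.264 0.899 0.349
outer loop
vertex 1.014 -1.651 0.721
vertex 1.458 -1.109 -1.012
vertex 0.364 -1.243 0.162
endloop
endfacet
facet normal 0.685 -0.429 0.589
outer loop
vertex 2.108 -1.517 -0.453
vertex 1.014 -1.651 0.721
vertex 1.556 -3.397 -1.182
endloop
endfacet
facet normal 0.264 0.899 0.349
outer loop
vertex 2.108 -1.517 -0.453
vertex 1.458 -1.109 -1.012
vertex 1.014 -1.651 0.721
endloop
endfacet
facet normal -0.685 0.429 -0.589
outer loop
vertex 0.364 -1.243 0.162
vertex 1.458 -1.109 -1.012
vertex -0.188 -3.123 -0.567
endloop
endfacet
facet normal -0.264 -0.899 -0.349
outer loop
vertex 0.906 -2.989 -1.741
vertex 1.556 -3.397 -1.182
vertex -0.188 -3.123 -0.567
endloop
endfacet
facet normal -0.685 0.429 -0.589
outer loop
vertex -0.188 -3.123 -0.567
vertex 1.458 -1.109 -1.012
vertex 0.906 -2.989 -1.741
endloop
endfacet
facet normal 0.679 0.083 -0.729
outer loop
vertex 0.906 -2.989 -1.741
vertex 2.108 -1.517 -0.453
vertex 1.556 -3.397 -1.182
endloop
endfacet
facet normal 0.679 0.083 -0.729
outer loop
vertex 1.458 -1.109 -1.012
vertex 2.108 -1.517 -0.453
vertex 0.906 -2.989 -1.741
endloop
endfacet

endsolid


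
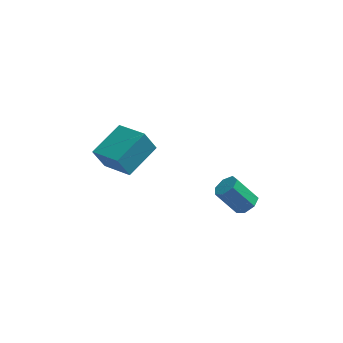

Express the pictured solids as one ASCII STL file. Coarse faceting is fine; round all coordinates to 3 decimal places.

solid 
facet normal 0.630 -0.057 -0.774
outer loop
vertex 3.062 -2.581 -2.21
vertex 2.716 -2.143 -2.524
vertex 3.211 -2.052 -2.128
endloop
endfacet
facet normal 0.728 -0.301 0.616
outer loop
vertex 3.062 -2.581 -2.21
vertex 3.211 -2.052 -2.128
vertex 2.109 -2.495 -1.042
endloop
endfacet
facet normal 0.728 -0.301 0.616
outer loop
vertex 2.109 -2.495 -1.042
vertex 3.211 -2.052 -2.128
vertex 2.258 -1.966 -0.96
endloop
endfacet
facet normal -0.631 0.058 0.774
outer loop
vertex 2.109 -2.495 -1.042
vertex 2.258 -1.966 -0.96
vertex 1.764 -2.057 -1.356
endloop
endfacet
facet normal 0.630 -0.057 -0.774
outer loop
vertex 3.211 -2.052 -2.128
vertex 2.716 -2.143 -2.524
vertex 2.987 -1.592 -2.344
endloop
endfacet
facet normal 0.663 0.557 0.500
outer loop
vertex 3.211 -2.052 -2.128
vertex 2.987 -1.592 -2.344
vertex 2.258 -1.966 -0.96
endloop
endfacet
facet normal 0.663 0.557 0.500
outer loop
vertex 2.258 -1.966 -0.96
vertex 2.987 -1.592 -2.344
vertex 2.034 -1.506 -1.176
endloop
endfacet
facet normal -0.631 0.056 0.774
outer loop
vertex 2.258 -1.966 -0.96
vertex 2.034 -1.506 -1.176
vertex 1.764 -2.057 -1.356
endloop
endfacet
facet normal 0.631 -0.058 -0.773
outer loop
vertex 2.987 -1.592 -2.344
vertex 2.716 -2.143 -2.524
vertex 2.56 -1.547 -2.696
endloop
endfacet
facet normal 0.099 0.995 0.007
outer loop
vertex 2.987 -1.592 -2.344
vertex 2.56 -1.547 -2.696
vertex 2.034 -1.506 -1.176
endloop
endfacet
facet normal 0.101 0.995 0.008
outer loop
vertex 2.034 -1.506 -1.176
vertex 2.56 -1.547 -2.696
vertex 1.607 -1.46 -1.528
endloop
endfacet
facet normal -0.631 0.057 0.773
outer loop
vertex 2.034 -1.506 -1.176
vertex 1.607 -1.46 -1.528
vertex 1.764 -2.057 -1.356
endloop
endfacet
facet normal 0.631 -0.058 -0.773
outer loop
vertex 2.56 -1.547 -2.696
vertex 2.716 -2.143 -2.524
vertex 2.251 -1.951 -2.918
endloop
endfacet
facet normal -0.540 0.683 -0.492
outer loop
vertex 2.56 -1.547 -2.696
vertex 2.251 -1.951 -2.918
vertex 1.607 -1.46 -1.528
endloop
endfacet
facet normal -0.540 0.683 -0.492
outer loop
vertex 1.607 -1.46 -1.528
vertex 2.251 -1.951 -2.918
vertex 1.298 -1.864 -1.75
endloop
endfacet
facet normal -0.631 0.057 0.774
outer loop
vertex 1.607 -1.46 -1.528
vertex 1.298 -1.864 -1.75
vertex 1.764 -2.057 -1.356
endloop
endfacet
facet normal 0.632 -0.057 -0.773
outer loop
vertex 2.251 -1.951 -2.918
vertex 2.716 -2.143 -2.524
vertex 2.292 -2.5 -2.844
endloop
endfacet
facet normal -0.772 -0.141 -0.620
outer loop
vertex 2.251 -1.951 -2.918
vertex 2.292 -2.5 -2.844
vertex 1.298 -1.864 -1.75
endloop
endfacet
facet normal -0.772 -0.141 -0.620
outer loop
vertex 1.298 -1.864 -1.75
vertex 2.292 -2.5 -2.844
vertex 1.339 -2.413 -1.676
endloop
endfacet
facet normal -0.631 0.057 0.774
outer loop
vertex 1.298 -1.864 -1.75
vertex 1.339 -2.413 -1.676
vertex 1.764 -2.057 -1.356
endloop
endfacet
facet normal 0.631 -0.056 -0.774
outer loop
vertex 2.292 -2.5 -2.844
vertex 2.716 -2.143 -2.524
vertex 2.653 -2.78 -2.529
endloop
endfacet
facet normal -0.423 -0.861 -0.281
outer loop
vertex 2.292 -2.5 -2.844
vertex 2.653 -2.78 -2.529
vertex 1.339 -2.413 -1.676
endloop
endfacet
facet normal -0.424 -0.861 -0.282
outer loop
vertex 1.339 -2.413 -1.676
vertex 2.653 -2.78 -2.529
vertex 1.7 -2.694 -1.361
endloop
endfacet
facet normal -0.631 0.057 0.774
outer loop
vertex 1.339 -2.413 -1.676
vertex 1.7 -2.694 -1.361
vertex 1.764 -2.057 -1.356
endloop
endfacet
facet normal 0.631 -0.056 -0.774
outer loop
vertex 2.653 -2.78 -2.529
vertex 2.716 -2.143 -2.524
vertex 3.062 -2.581 -2.21
endloop
endfacet
facet normal 0.244 -0.932 0.268
outer loop
vertex 2.653 -2.78 -2.529
vertex 3.062 -2.581 -2.21
vertex 1.7 -2.694 -1.361
endloop
endfacet
facet normal 0.244 -0.932 0.268
outer loop
vertex 1.7 -2.694 -1.361
vertex 3.062 -2.581 -2.21
vertex 2.109 -2.495 -1.042
endloop
endfacet
facet normal -0.631 0.057 0.774
outer loop
vertex 1.7 -2.694 -1.361
vertex 2.109 -2.495 -1.042
vertex 1.764 -2.057 -1.356
endloop
endfacet
facet normal -0.719 0.634 -0.285
outer loop
vertex -4.15 -1.256 -0.198
vertex -3.118 0.203 0.446
vertex -3.639 -1.152 -1.256
endloop
endfacet
facet normal -0.544 -0.768 -0.338
outer loop
vertex -2.402 -2.243 -0.766
vertex -4.15 -1.256 -0.198
vertex -3.639 -1.152 -1.256
endloop
endfacet
facet normal -0.719 0.634 -0.285
outer loop
vertex -3.639 -1.152 -1.256
vertex -3.118 0.203 0.446
vertex -2.606 0.307 -0.613
endloop
endfacet
facet normal 0.433 0.088 -0.897
outer loop
vertex -2.606 0.307 -0.613
vertex -2.402 -2.243 -0.766
vertex -3.639 -1.152 -1.256
endloop
endfacet
facet normal -0.434 -0.089 0.897
outer loop
vertex -4.15 -1.256 -0.198
vertex -1.881 -0.888 0.936
vertex -3.118 0.203 0.446
endloop
endfacet
facet normal -0.544 -0.768 -0.338
outer loop
vertex -2.914 -2.347 0.293
vertex -4.15 -1.256 -0.198
vertex -2.402 -2.243 -0.766
endloop
endfacet
facet normal -0.434 -0.088 0.897
outer loop
vertex -2.914 -2.347 0.293
vertex -1.881 -0.888 0.936
vertex -4.15 -1.256 -0.198
endloop
endfacet
facet normal 0.544 0.768 0.338
outer loop
vertex -3.118 0.203 0.446
vertex -1.881 -0.888 0.936
vertex -2.606 0.307 -0.613
endloop
endfacet
facet normal 0.434 0.089 -0.896
outer loop
vertex -1.37 -0.784 -0.122
vertex -2.402 -2.243 -0.766
vertex -2.606 0.307 -0.613
endloop
endfacet
facet normal 0.544 0.768 0.338
outer loop
vertex -2.606 0.307 -0.613
vertex -1.881 -0.888 0.936
vertex -1.37 -0.784 -0.122
endloop
endfacet
facet normal 0.719 -0.634 0.285
outer loop
vertex -1.37 -0.784 -0.122
vertex -2.914 -2.347 0.293
vertex -2.402 -2.243 -0.766
endloop
endfacet
facet normal 0.719 -0.634 0.285
outer loop
vertex -1.881 -0.888 0.936
vertex -2.914 -2.347 0.293
vertex -1.37 -0.784 -0.122
endloop
endfacet

endsolid


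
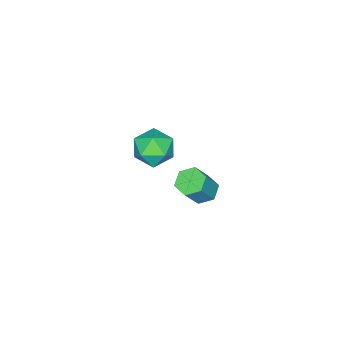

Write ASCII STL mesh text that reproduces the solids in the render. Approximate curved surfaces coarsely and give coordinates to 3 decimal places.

solid 
facet normal -0.541 0.056 -0.839
outer loop
vertex -1.86 3.461 -3.033
vertex -2.308 4.038 -2.706
vertex -1.649 4.228 -3.118
endloop
endfacet
facet normal 0.799 -0.279 -0.533
outer loop
vertex -1.86 3.461 -3.033
vertex -1.649 4.228 -3.118
vertex -0.925 3.365 -1.581
endloop
endfacet
facet normal 0.798 -0.280 -0.533
outer loop
vertex -0.925 3.365 -1.581
vertex -1.649 4.228 -3.118
vertex -0.713 4.132 -1.666
endloop
endfacet
facet normal 0.541 -0.057 0.839
outer loop
vertex -0.925 3.365 -1.581
vertex -0.713 4.132 -1.666
vertex -1.372 3.942 -1.254
endloop
endfacet
facet normal -0.541 0.056 -0.839
outer loop
vertex -1.649 4.228 -3.118
vertex -2.308 4.038 -2.706
vertex -2.097 4.805 -2.791
endloop
endfacet
facet normal 0.628 0.691 -0.359
outer loop
vertex -1.649 4.228 -3.118
vertex -2.097 4.805 -2.791
vertex -0.713 4.132 -1.666
endloop
endfacet
facet normal 0.627 0.691 -0.358
outer loop
vertex -0.713 4.132 -1.666
vertex -2.097 4.805 -2.791
vertex -1.161 4.708 -1.339
endloop
endfacet
facet normal 0.541 -0.056 0.839
outer loop
vertex -0.713 4.132 -1.666
vertex -1.161 4.708 -1.339
vertex -1.372 3.942 -1.254
endloop
endfacet
facet normal -0.541 0.056 -0.839
outer loop
vertex -2.097 4.805 -2.791
vertex -2.308 4.038 -2.706
vertex -2.755 4.615 -2.379
endloop
endfacet
facet normal -0.171 0.970 0.175
outer loop
vertex -2.097 4.805 -2.791
vertex -2.755 4.615 -2.379
vertex -1.161 4.708 -1.339
endloop
endfacet
facet normal -0.170 0.970 0.173
outer loop
vertex -1.161 4.708 -1.339
vertex -2.755 4.615 -2.379
vertex -1.82 4.519 -0.927
endloop
endfacet
facet normal 0.541 -0.056 0.839
outer loop
vertex -1.161 4.708 -1.339
vertex -1.82 4.519 -0.927
vertex -1.372 3.942 -1.254
endloop
endfacet
facet normal -0.541 0.057 -0.839
outer loop
vertex -2.755 4.615 -2.379
vertex -2.308 4.038 -2.706
vertex -2.967 3.848 -2.294
endloop
endfacet
facet normal -0.799 0.280 0.533
outer loop
vertex -2.755 4.615 -2.379
vertex -2.967 3.848 -2.294
vertex -1.82 4.519 -0.927
endloop
endfacet
facet normal -0.799 0.279 0.533
outer loop
vertex -1.82 4.519 -0.927
vertex -2.967 3.848 -2.294
vertex -2.031 3.752 -0.842
endloop
endfacet
facet normal 0.541 -0.056 0.839
outer loop
vertex -1.82 4.519 -0.927
vertex -2.031 3.752 -0.842
vertex -1.372 3.942 -1.254
endloop
endfacet
facet normal -0.541 0.056 -0.839
outer loop
vertex -2.967 3.848 -2.294
vertex -2.308 4.038 -2.706
vertex -2.519 3.272 -2.621
endloop
endfacet
facet normal -0.627 -0.691 0.359
outer loop
vertex -2.967 3.848 -2.294
vertex -2.519 3.272 -2.621
vertex -2.031 3.752 -0.842
endloop
endfacet
facet normal -0.628 -0.691 0.359
outer loop
vertex -2.031 3.752 -0.842
vertex -2.519 3.272 -2.621
vertex -1.583 3.175 -1.169
endloop
endfacet
facet normal 0.541 -0.056 0.839
outer loop
vertex -2.031 3.752 -0.842
vertex -1.583 3.175 -1.169
vertex -1.372 3.942 -1.254
endloop
endfacet
facet normal -0.541 0.056 -0.839
outer loop
vertex -2.519 3.272 -2.621
vertex -2.308 4.038 -2.706
vertex -1.86 3.461 -3.033
endloop
endfacet
facet normal 0.169 -0.970 -0.174
outer loop
vertex -2.519 3.272 -2.621
vertex -1.86 3.461 -3.033
vertex -1.583 3.175 -1.169
endloop
endfacet
facet normal 0.171 -0.970 -0.174
outer loop
vertex -1.583 3.175 -1.169
vertex -1.86 3.461 -3.033
vertex -0.925 3.365 -1.581
endloop
endfacet
facet normal 0.541 -0.056 0.839
outer loop
vertex -1.583 3.175 -1.169
vertex -0.925 3.365 -1.581
vertex -1.372 3.942 -1.254
endloop
endfacet
facet normal -0.812 0.574 -0.102
outer loop
vertex 0.846 4.61 2.982
vertex 0.228 3.774 3.198
vertex 0.57 4.398 3.985
endloop
endfacet
facet normal -0.258 0.957 0.131
outer loop
vertex 0.846 4.61 2.982
vertex 0.57 4.398 3.985
vertex 1.564 4.697 3.759
endloop
endfacet
facet normal 0.268 0.898 -0.348
outer loop
vertex 0.846 4.61 2.982
vertex 1.564 4.697 3.759
vertex 1.836 4.256 2.831
endloop
endfacet
facet normal 0.037 0.478 -0.877
outer loop
vertex 0.846 4.61 2.982
vertex 1.836 4.256 2.831
vertex 1.01 3.686 2.485
endloop
endfacet
facet normal -0.630 0.278 -0.725
outer loop
vertex 0.846 4.61 2.982
vertex 1.01 3.686 2.485
vertex 0.228 3.774 3.198
endloop
endfacet
facet normal -0.032 0.668 0.744
outer loop
vertex 1.564 4.697 3.759
vertex 0.57 4.398 3.985
vertex 1.39 3.914 4.455
endloop
endfacet
facet normal -0.930 0.048 0.366
outer loop
vertex 0.57 4.398 3.985
vertex 0.228 3.774 3.198
vertex 0.564 3.344 4.109
endloop
endfacet
facet normal -0.634 -0.430 -0.642
outer loop
vertex 0.228 3.774 3.198
vertex 1.01 3.686 2.485
vertex 0.836 2.903 3.181
endloop
endfacet
facet normal 0.446 -0.107 -0.889
outer loop
vertex 1.01 3.686 2.485
vertex 1.836 4.256 2.831
vertex 1.83 3.202 2.955
endloop
endfacet
facet normal 0.819 0.573 -0.032
outer loop
vertex 1.836 4.256 2.831
vertex 1.564 4.697 3.759
vertex 2.172 3.826 3.742
endloop
endfacet
facet normal -0.037 -0.478 0.877
outer loop
vertex 1.554 2.99 3.958
vertex 1.39 3.914 4.455
vertex 0.564 3.344 4.109
endloop
endfacet
facet normal -0.268 -0.898 0.348
outer loop
vertex 1.554 2.99 3.958
vertex 0.564 3.344 4.109
vertex 0.836 2.903 3.181
endloop
endfacet
facet normal 0.258 -0.957 -0.131
outer loop
vertex 1.554 2.99 3.958
vertex 0.836 2.903 3.181
vertex 1.83 3.202 2.955
endloop
endfacet
facet normal 0.812 -0.574 0.102
outer loop
vertex 1.554 2.99 3.958
vertex 1.83 3.202 2.955
vertex 2.172 3.826 3.742
endloop
endfacet
facet normal 0.630 -0.278 0.725
outer loop
vertex 1.554 2.99 3.958
vertex 2.172 3.826 3.742
vertex 1.39 3.914 4.455
endloop
endfacet
facet normal -0.446 0.107 0.889
outer loop
vertex 0.564 3.344 4.109
vertex 1.39 3.914 4.455
vertex 0.57 4.398 3.985
endloop
endfacet
facet normal -0.819 -0.573 0.032
outer loop
vertex 0.836 2.903 3.181
vertex 0.564 3.344 4.109
vertex 0.228 3.774 3.198
endloop
endfacet
facet normal 0.032 -0.668 -0.744
outer loop
vertex 1.83 3.202 2.955
vertex 0.836 2.903 3.181
vertex 1.01 3.686 2.485
endloop
endfacet
facet normal 0.930 -0.048 -0.366
outer loop
vertex 2.172 3.826 3.742
vertex 1.83 3.202 2.955
vertex 1.836 4.256 2.831
endloop
endfacet
facet normal 0.634 0.430 0.642
outer loop
vertex 1.39 3.914 4.455
vertex 2.172 3.826 3.742
vertex 1.564 4.697 3.759
endloop
endfacet

endsolid


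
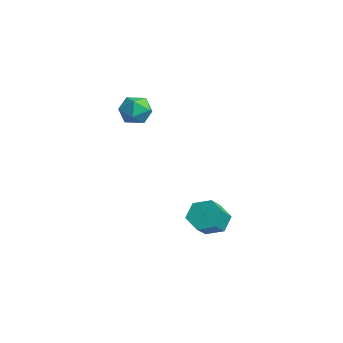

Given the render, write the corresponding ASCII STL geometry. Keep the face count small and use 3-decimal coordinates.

solid 
facet normal -0.476 0.613 -0.631
outer loop
vertex 0.709 3.982 -3.497
vertex -0.163 3.791 -3.024
vertex 0.42 4.558 -2.719
endloop
endfacet
facet normal 0.832 0.547 -0.096
outer loop
vertex 0.709 3.982 -3.497
vertex 0.42 4.558 -2.719
vertex 1.395 3.099 -2.589
endloop
endfacet
facet normal 0.832 0.547 -0.095
outer loop
vertex 1.395 3.099 -2.589
vertex 0.42 4.558 -2.719
vertex 1.105 3.675 -1.811
endloop
endfacet
facet normal 0.476 -0.613 0.631
outer loop
vertex 1.395 3.099 -2.589
vertex 1.105 3.675 -1.811
vertex 0.523 2.909 -2.116
endloop
endfacet
facet normal -0.476 0.613 -0.631
outer loop
vertex 0.42 4.558 -2.719
vertex -0.163 3.791 -3.024
vertex -0.452 4.367 -2.246
endloop
endfacet
facet normal 0.168 0.767 0.619
outer loop
vertex 0.42 4.558 -2.719
vertex -0.452 4.367 -2.246
vertex 1.105 3.675 -1.811
endloop
endfacet
facet normal 0.168 0.767 0.619
outer loop
vertex 1.105 3.675 -1.811
vertex -0.452 4.367 -2.246
vertex 0.233 3.484 -1.338
endloop
endfacet
facet normal 0.476 -0.613 0.631
outer loop
vertex 1.105 3.675 -1.811
vertex 0.233 3.484 -1.338
vertex 0.523 2.909 -2.116
endloop
endfacet
facet normal -0.476 0.613 -0.631
outer loop
vertex -0.452 4.367 -2.246
vertex -0.163 3.791 -3.024
vertex -1.035 3.601 -2.551
endloop
endfacet
facet normal -0.664 0.220 0.715
outer loop
vertex -0.452 4.367 -2.246
vertex -1.035 3.601 -2.551
vertex 0.233 3.484 -1.338
endloop
endfacet
facet normal -0.664 0.220 0.715
outer loop
vertex 0.233 3.484 -1.338
vertex -1.035 3.601 -2.551
vertex -0.349 2.718 -1.643
endloop
endfacet
facet normal 0.476 -0.613 0.631
outer loop
vertex 0.233 3.484 -1.338
vertex -0.349 2.718 -1.643
vertex 0.523 2.909 -2.116
endloop
endfacet
facet normal -0.476 0.613 -0.631
outer loop
vertex -1.035 3.601 -2.551
vertex -0.163 3.791 -3.024
vertex -0.745 3.025 -3.329
endloop
endfacet
facet normal -0.831 -0.548 0.096
outer loop
vertex -1.035 3.601 -2.551
vertex -0.745 3.025 -3.329
vertex -0.349 2.718 -1.643
endloop
endfacet
facet normal -0.832 -0.547 0.096
outer loop
vertex -0.349 2.718 -1.643
vertex -0.745 3.025 -3.329
vertex -0.06 2.142 -2.421
endloop
endfacet
facet normal 0.476 -0.613 0.631
outer loop
vertex -0.349 2.718 -1.643
vertex -0.06 2.142 -2.421
vertex 0.523 2.909 -2.116
endloop
endfacet
facet normal -0.476 0.613 -0.631
outer loop
vertex -0.745 3.025 -3.329
vertex -0.163 3.791 -3.024
vertex 0.127 3.216 -3.802
endloop
endfacet
facet normal -0.168 -0.767 -0.619
outer loop
vertex -0.745 3.025 -3.329
vertex 0.127 3.216 -3.802
vertex -0.06 2.142 -2.421
endloop
endfacet
facet normal -0.168 -0.767 -0.619
outer loop
vertex -0.06 2.142 -2.421
vertex 0.127 3.216 -3.802
vertex 0.812 2.333 -2.894
endloop
endfacet
facet normal 0.476 -0.613 0.631
outer loop
vertex -0.06 2.142 -2.421
vertex 0.812 2.333 -2.894
vertex 0.523 2.909 -2.116
endloop
endfacet
facet normal -0.476 0.613 -0.631
outer loop
vertex 0.127 3.216 -3.802
vertex -0.163 3.791 -3.024
vertex 0.709 3.982 -3.497
endloop
endfacet
facet normal 0.664 -0.220 -0.715
outer loop
vertex 0.127 3.216 -3.802
vertex 0.709 3.982 -3.497
vertex 0.812 2.333 -2.894
endloop
endfacet
facet normal 0.663 -0.220 -0.715
outer loop
vertex 0.812 2.333 -2.894
vertex 0.709 3.982 -3.497
vertex 1.395 3.099 -2.589
endloop
endfacet
facet normal 0.476 -0.613 0.631
outer loop
vertex 0.812 2.333 -2.894
vertex 1.395 3.099 -2.589
vertex 0.523 2.909 -2.116
endloop
endfacet
facet normal -0.326 0.919 0.223
outer loop
vertex -3.754 2.184 3.676
vertex -4.643 1.8 3.96
vertex -3.899 1.9 4.634
endloop
endfacet
facet normal 0.380 0.870 0.315
outer loop
vertex -3.754 2.184 3.676
vertex -3.899 1.9 4.634
vertex -3.027 1.687 4.171
endloop
endfacet
facet normal 0.671 0.675 -0.307
outer loop
vertex -3.754 2.184 3.676
vertex -3.027 1.687 4.171
vertex -3.234 1.455 3.21
endloop
endfacet
facet normal 0.144 0.604 -0.784
outer loop
vertex -3.754 2.184 3.676
vertex -3.234 1.455 3.21
vertex -4.232 1.524 3.08
endloop
endfacet
facet normal -0.472 0.754 -0.457
outer loop
vertex -3.754 2.184 3.676
vertex -4.232 1.524 3.08
vertex -4.643 1.8 3.96
endloop
endfacet
facet normal 0.505 0.351 0.789
outer loop
vertex -3.027 1.687 4.171
vertex -3.899 1.9 4.634
vertex -3.468 0.996 4.76
endloop
endfacet
facet normal -0.637 0.430 0.640
outer loop
vertex -3.899 1.9 4.634
vertex -4.643 1.8 3.96
vertex -4.466 1.065 4.63
endloop
endfacet
facet normal -0.873 0.165 -0.459
outer loop
vertex -4.643 1.8 3.96
vertex -4.232 1.524 3.08
vertex -4.673 0.833 3.669
endloop
endfacet
facet normal 0.123 -0.079 -0.989
outer loop
vertex -4.232 1.524 3.08
vertex -3.234 1.455 3.21
vertex -3.801 0.62 3.206
endloop
endfacet
facet normal 0.975 0.036 -0.219
outer loop
vertex -3.234 1.455 3.21
vertex -3.027 1.687 4.171
vertex -3.057 0.72 3.88
endloop
endfacet
facet normal -0.144 -0.604 0.784
outer loop
vertex -3.946 0.336 4.164
vertex -3.468 0.996 4.76
vertex -4.466 1.065 4.63
endloop
endfacet
facet normal -0.671 -0.675 0.307
outer loop
vertex -3.946 0.336 4.164
vertex -4.466 1.065 4.63
vertex -4.673 0.833 3.669
endloop
endfacet
facet normal -0.380 -0.870 -0.315
outer loop
vertex -3.946 0.336 4.164
vertex -4.673 0.833 3.669
vertex -3.801 0.62 3.206
endloop
endfacet
facet normal 0.326 -0.919 -0.223
outer loop
vertex -3.946 0.336 4.164
vertex -3.801 0.62 3.206
vertex -3.057 0.72 3.88
endloop
endfacet
facet normal 0.472 -0.754 0.457
outer loop
vertex -3.946 0.336 4.164
vertex -3.057 0.72 3.88
vertex -3.468 0.996 4.76
endloop
endfacet
facet normal -0.123 0.079 0.989
outer loop
vertex -4.466 1.065 4.63
vertex -3.468 0.996 4.76
vertex -3.899 1.9 4.634
endloop
endfacet
facet normal -0.975 -0.036 0.219
outer loop
vertex -4.673 0.833 3.669
vertex -4.466 1.065 4.63
vertex -4.643 1.8 3.96
endloop
endfacet
facet normal -0.505 -0.351 -0.789
outer loop
vertex -3.801 0.62 3.206
vertex -4.673 0.833 3.669
vertex -4.232 1.524 3.08
endloop
endfacet
facet normal 0.637 -0.430 -0.640
outer loop
vertex -3.057 0.72 3.88
vertex -3.801 0.62 3.206
vertex -3.234 1.455 3.21
endloop
endfacet
facet normal 0.873 -0.165 0.459
outer loop
vertex -3.468 0.996 4.76
vertex -3.057 0.72 3.88
vertex -3.027 1.687 4.171
endloop
endfacet

endsolid


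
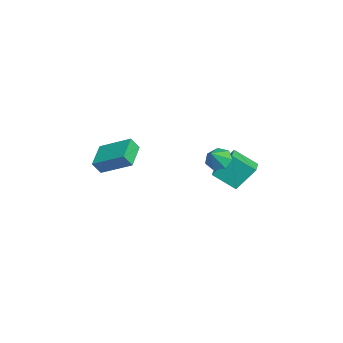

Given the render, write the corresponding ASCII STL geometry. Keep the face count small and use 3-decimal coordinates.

solid 
facet normal -0.979 0.145 -0.142
outer loop
vertex -3.025 2.766 0.546
vertex -2.68 4.135 -0.436
vertex -2.968 1.643 -0.998
endloop
endfacet
facet normal -0.200 -0.796 0.571
outer loop
vertex -1.9 1.485 -0.844
vertex -3.025 2.766 0.546
vertex -2.968 1.643 -0.998
endloop
endfacet
facet normal -0.979 0.145 -0.142
outer loop
vertex -2.968 1.643 -0.998
vertex -2.68 4.135 -0.436
vertex -2.623 3.012 -1.98
endloop
endfacet
facet normal 0.030 -0.588 -0.809
outer loop
vertex -2.623 3.012 -1.98
vertex -1.9 1.485 -0.844
vertex -2.968 1.643 -0.998
endloop
endfacet
facet normal -0.030 0.588 0.809
outer loop
vertex -3.025 2.766 0.546
vertex -1.612 3.977 -0.282
vertex -2.68 4.135 -0.436
endloop
endfacet
facet normal -0.200 -0.796 0.571
outer loop
vertex -1.957 2.608 0.7
vertex -3.025 2.766 0.546
vertex -1.9 1.485 -0.844
endloop
endfacet
facet normal -0.030 0.588 0.809
outer loop
vertex -1.957 2.608 0.7
vertex -1.612 3.977 -0.282
vertex -3.025 2.766 0.546
endloop
endfacet
facet normal 0.200 0.796 -0.571
outer loop
vertex -2.68 4.135 -0.436
vertex -1.612 3.977 -0.282
vertex -2.623 3.012 -1.98
endloop
endfacet
facet normal 0.030 -0.588 -0.809
outer loop
vertex -1.555 2.854 -1.826
vertex -1.9 1.485 -0.844
vertex -2.623 3.012 -1.98
endloop
endfacet
facet normal 0.200 0.796 -0.571
outer loop
vertex -2.623 3.012 -1.98
vertex -1.612 3.977 -0.282
vertex -1.555 2.854 -1.826
endloop
endfacet
facet normal 0.979 -0.145 0.142
outer loop
vertex -1.555 2.854 -1.826
vertex -1.957 2.608 0.7
vertex -1.9 1.485 -0.844
endloop
endfacet
facet normal 0.979 -0.145 0.142
outer loop
vertex -1.612 3.977 -0.282
vertex -1.957 2.608 0.7
vertex -1.555 2.854 -1.826
endloop
endfacet
facet normal -0.594 0.342 -0.728
outer loop
vertex 1.775 2.138 1.986
vertex 1.14 1.774 2.333
vertex 1.421 2.523 2.456
endloop
endfacet
facet normal 0.837 0.501 0.220
outer loop
vertex 1.775 2.138 1.986
vertex 1.421 2.523 2.456
vertex 1.92 1.326 3.287
endloop
endfacet
facet normal -0.594 0.342 -0.728
outer loop
vertex 1.421 2.523 2.456
vertex 1.14 1.774 2.333
vertex 0.856 2.344 2.833
endloop
endfacet
facet normal 0.287 0.624 0.727
outer loop
vertex 1.421 2.523 2.456
vertex 0.856 2.344 2.833
vertex 1.92 1.326 3.287
endloop
endfacet
facet normal -0.595 0.342 -0.727
outer loop
vertex 0.856 2.344 2.833
vertex 1.14 1.774 2.333
vertex 0.505 1.735 2.834
endloop
endfacet
facet normal -0.261 0.152 0.953
outer loop
vertex 0.856 2.344 2.833
vertex 0.505 1.735 2.834
vertex 1.92 1.326 3.287
endloop
endfacet
facet normal -0.595 0.341 -0.728
outer loop
vertex 0.505 1.735 2.834
vertex 1.14 1.774 2.333
vertex 0.633 1.155 2.458
endloop
endfacet
facet normal -0.395 -0.560 0.729
outer loop
vertex 0.505 1.735 2.834
vertex 0.633 1.155 2.458
vertex 1.92 1.326 3.287
endloop
endfacet
facet normal -0.595 0.340 -0.728
outer loop
vertex 0.633 1.155 2.458
vertex 1.14 1.774 2.333
vertex 1.143 1.041 1.988
endloop
endfacet
facet normal -0.013 -0.975 0.222
outer loop
vertex 0.633 1.155 2.458
vertex 1.143 1.041 1.988
vertex 1.92 1.326 3.287
endloop
endfacet
facet normal -0.595 0.340 -0.728
outer loop
vertex 1.143 1.041 1.988
vertex 1.14 1.774 2.333
vertex 1.651 1.479 1.778
endloop
endfacet
facet normal 0.597 -0.781 -0.186
outer loop
vertex 1.143 1.041 1.988
vertex 1.651 1.479 1.778
vertex 1.92 1.326 3.287
endloop
endfacet
facet normal -0.594 0.342 -0.728
outer loop
vertex 1.651 1.479 1.778
vertex 1.14 1.774 2.333
vertex 1.775 2.138 1.986
endloop
endfacet
facet normal 0.975 -0.125 -0.186
outer loop
vertex 1.651 1.479 1.778
vertex 1.775 2.138 1.986
vertex 1.92 1.326 3.287
endloop
endfacet
facet normal -0.946 0.207 0.251
outer loop
vertex -2.15 -4.881 1.371
vertex -1.485 -3.09 2.4
vertex -2.249 -4.403 0.603
endloop
endfacet
facet normal -0.306 -0.825 -0.474
outer loop
vertex -0.575 -4.77 0.16
vertex -2.15 -4.881 1.371
vertex -2.249 -4.403 0.603
endloop
endfacet
facet normal -0.946 0.208 0.250
outer loop
vertex -2.249 -4.403 0.603
vertex -1.485 -3.09 2.4
vertex -1.583 -2.612 1.632
endloop
endfacet
facet normal -0.108 0.525 -0.844
outer loop
vertex -1.583 -2.612 1.632
vertex -0.575 -4.77 0.16
vertex -2.249 -4.403 0.603
endloop
endfacet
facet normal 0.108 -0.525 0.844
outer loop
vertex -2.15 -4.881 1.371
vertex 0.189 -3.457 1.957
vertex -1.485 -3.09 2.4
endloop
endfacet
facet normal -0.307 -0.825 -0.474
outer loop
vertex -0.477 -5.248 0.928
vertex -2.15 -4.881 1.371
vertex -0.575 -4.77 0.16
endloop
endfacet
facet normal 0.108 -0.525 0.844
outer loop
vertex -0.477 -5.248 0.928
vertex 0.189 -3.457 1.957
vertex -2.15 -4.881 1.371
endloop
endfacet
facet normal 0.306 0.825 0.474
outer loop
vertex -1.485 -3.09 2.4
vertex 0.189 -3.457 1.957
vertex -1.583 -2.612 1.632
endloop
endfacet
facet normal -0.108 0.525 -0.844
outer loop
vertex 0.09 -2.979 1.189
vertex -0.575 -4.77 0.16
vertex -1.583 -2.612 1.632
endloop
endfacet
facet normal 0.307 0.825 0.474
outer loop
vertex -1.583 -2.612 1.632
vertex 0.189 -3.457 1.957
vertex 0.09 -2.979 1.189
endloop
endfacet
facet normal 0.946 -0.208 -0.250
outer loop
vertex 0.09 -2.979 1.189
vertex -0.477 -5.248 0.928
vertex -0.575 -4.77 0.16
endloop
endfacet
facet normal 0.946 -0.207 -0.251
outer loop
vertex 0.189 -3.457 1.957
vertex -0.477 -5.248 0.928
vertex 0.09 -2.979 1.189
endloop
endfacet

endsolid


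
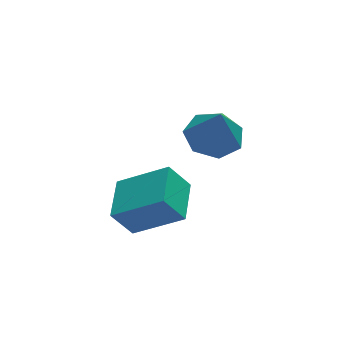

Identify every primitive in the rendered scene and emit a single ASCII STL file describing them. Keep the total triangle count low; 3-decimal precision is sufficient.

solid 
facet normal -0.040 0.272 -0.961
outer loop
vertex -1.267 0.751 1.951
vertex -2.085 0.711 1.974
vertex -1.6 1.352 2.135
endloop
endfacet
facet normal 0.782 0.260 0.567
outer loop
vertex -1.267 0.751 1.951
vertex -1.6 1.352 2.135
vertex -2.035 0.369 3.186
endloop
endfacet
facet normal -0.040 0.272 -0.961
outer loop
vertex -1.6 1.352 2.135
vertex -2.085 0.711 1.974
vertex -2.299 1.471 2.198
endloop
endfacet
facet normal 0.180 0.680 0.711
outer loop
vertex -1.6 1.352 2.135
vertex -2.299 1.471 2.198
vertex -2.035 0.369 3.186
endloop
endfacet
facet normal -0.040 0.272 -0.961
outer loop
vertex -2.299 1.471 2.198
vertex -2.085 0.711 1.974
vertex -2.837 1.017 2.092
endloop
endfacet
facet normal -0.544 0.484 0.685
outer loop
vertex -2.299 1.471 2.198
vertex -2.837 1.017 2.092
vertex -2.035 0.369 3.186
endloop
endfacet
facet normal -0.041 0.271 -0.962
outer loop
vertex -2.837 1.017 2.092
vertex -2.085 0.711 1.974
vertex -2.809 0.333 1.898
endloop
endfacet
facet normal -0.841 -0.179 0.510
outer loop
vertex -2.837 1.017 2.092
vertex -2.809 0.333 1.898
vertex -2.035 0.369 3.186
endloop
endfacet
facet normal -0.041 0.272 -0.962
outer loop
vertex -2.809 0.333 1.898
vertex -2.085 0.711 1.974
vertex -2.236 -0.066 1.761
endloop
endfacet
facet normal -0.490 -0.812 0.317
outer loop
vertex -2.809 0.333 1.898
vertex -2.236 -0.066 1.761
vertex -2.035 0.369 3.186
endloop
endfacet
facet normal -0.040 0.271 -0.962
outer loop
vertex -2.236 -0.066 1.761
vertex -2.085 0.711 1.974
vertex -1.55 0.12 1.785
endloop
endfacet
facet normal 0.245 -0.936 0.251
outer loop
vertex -2.236 -0.066 1.761
vertex -1.55 0.12 1.785
vertex -2.035 0.369 3.186
endloop
endfacet
facet normal -0.040 0.271 -0.962
outer loop
vertex -1.55 0.12 1.785
vertex -2.085 0.711 1.974
vertex -1.267 0.751 1.951
endloop
endfacet
facet normal 0.811 -0.459 0.362
outer loop
vertex -1.55 0.12 1.785
vertex -1.267 0.751 1.951
vertex -2.035 0.369 3.186
endloop
endfacet
facet normal -0.536 0.177 0.826
outer loop
vertex -3.807 -0.182 0.583
vertex -3.235 0.979 0.705
vertex -5.032 0.522 -0.363
endloop
endfacet
facet normal -0.440 -0.893 -0.094
outer loop
vertex -4.485 0.341 -1.205
vertex -3.807 -0.182 0.583
vertex -5.032 0.522 -0.363
endloop
endfacet
facet normal -0.536 0.178 0.825
outer loop
vertex -5.032 0.522 -0.363
vertex -3.235 0.979 0.705
vertex -4.459 1.683 -0.241
endloop
endfacet
facet normal -0.720 0.414 -0.557
outer loop
vertex -4.459 1.683 -0.241
vertex -4.485 0.341 -1.205
vertex -5.032 0.522 -0.363
endloop
endfacet
facet normal 0.720 -0.413 0.557
outer loop
vertex -3.807 -0.182 0.583
vertex -2.688 0.798 -0.137
vertex -3.235 0.979 0.705
endloop
endfacet
facet normal -0.441 -0.893 -0.094
outer loop
vertex -3.261 -0.363 -0.259
vertex -3.807 -0.182 0.583
vertex -4.485 0.341 -1.205
endloop
endfacet
facet normal 0.721 -0.414 0.556
outer loop
vertex -3.261 -0.363 -0.259
vertex -2.688 0.798 -0.137
vertex -3.807 -0.182 0.583
endloop
endfacet
facet normal 0.441 0.893 0.094
outer loop
vertex -3.235 0.979 0.705
vertex -2.688 0.798 -0.137
vertex -4.459 1.683 -0.241
endloop
endfacet
facet normal -0.721 0.414 -0.556
outer loop
vertex -3.913 1.502 -1.083
vertex -4.485 0.341 -1.205
vertex -4.459 1.683 -0.241
endloop
endfacet
facet normal 0.441 0.893 0.094
outer loop
vertex -4.459 1.683 -0.241
vertex -2.688 0.798 -0.137
vertex -3.913 1.502 -1.083
endloop
endfacet
facet normal 0.536 -0.177 -0.825
outer loop
vertex -3.913 1.502 -1.083
vertex -3.261 -0.363 -0.259
vertex -4.485 0.341 -1.205
endloop
endfacet
facet normal 0.536 -0.178 -0.826
outer loop
vertex -2.688 0.798 -0.137
vertex -3.261 -0.363 -0.259
vertex -3.913 1.502 -1.083
endloop
endfacet

endsolid
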